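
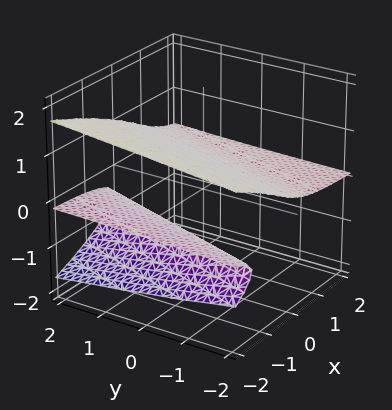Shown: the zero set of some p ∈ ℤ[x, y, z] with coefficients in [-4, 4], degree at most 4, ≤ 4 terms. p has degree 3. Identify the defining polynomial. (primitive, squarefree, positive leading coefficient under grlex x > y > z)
There are 2 components. Treating them together as one polynomial.
deg p = 3. A generic line meets the surface in up to 3 points.
Observable constraints: it misses every integer gridline on the x-axis; it misses every integer gridline on the y-axis.
Fitting integer coefficients to these (and the overall shape) gives p.

3*z^3 + 3*x*z - y*z - 1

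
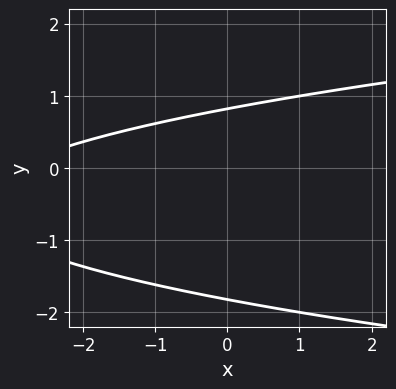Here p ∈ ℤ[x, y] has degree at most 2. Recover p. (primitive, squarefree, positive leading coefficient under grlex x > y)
First, degree: the shape is more complex than any degree-1 curve, so deg p = 2.
Next, checking where it meets the axes: no x-intercept at any integer in the box.
Finally, matching integer coefficients to the picture gives p.

2*y^2 - x + 2*y - 3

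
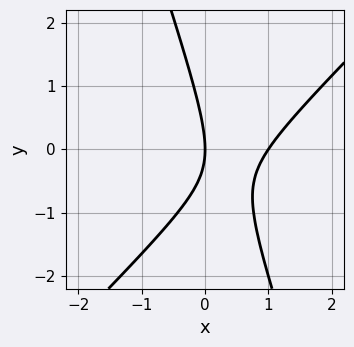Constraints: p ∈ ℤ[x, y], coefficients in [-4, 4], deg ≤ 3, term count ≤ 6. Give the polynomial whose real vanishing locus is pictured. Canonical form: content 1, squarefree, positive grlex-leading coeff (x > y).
(a) deg p = 2. The shape is more complex than any degree-1 curve.
(b) Checking where it meets the axes: the x-axis gridline crossings are at x ∈ {0, 1}; it crosses the y-axis at the gridline y = 0.
(c) Together with the visible shape, these determine p as stated.

3*x^2 - 2*x*y - y^2 - 3*x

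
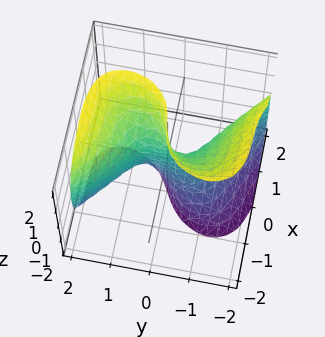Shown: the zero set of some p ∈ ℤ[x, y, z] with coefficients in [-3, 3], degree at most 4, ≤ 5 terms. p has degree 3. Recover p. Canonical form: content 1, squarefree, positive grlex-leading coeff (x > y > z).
3*x^3 + 2*y^3 - 2*y*z^2 - x*z + 3*x

First, the degree is 3 — the shape is more complex than any degree-2 surface.
Next, from the axis intercepts and sections: one x-axis crossing is at x = 0; it crosses the y-axis at the gridline y = 0.
Finally, matching integer coefficients to the picture gives p. Check: (0, 0, -2) on the z-axis lies on the surface, and p(0, 0, -2) = 0. ✓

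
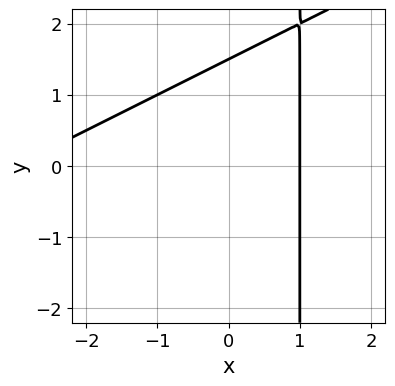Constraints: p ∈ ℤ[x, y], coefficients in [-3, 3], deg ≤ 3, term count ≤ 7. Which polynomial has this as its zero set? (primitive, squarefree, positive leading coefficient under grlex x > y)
x^2 - 2*x*y + 2*x + 2*y - 3

(a) The degree is 2 — the shape is more complex than any degree-1 curve.
(b) From the axis intercepts and sections: it meets the x-axis at x = 1 (among the integer gridlines).
(c) Fitting integer coefficients to these (and the overall shape) gives p.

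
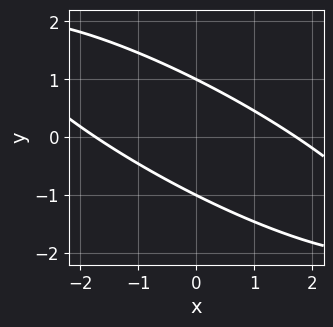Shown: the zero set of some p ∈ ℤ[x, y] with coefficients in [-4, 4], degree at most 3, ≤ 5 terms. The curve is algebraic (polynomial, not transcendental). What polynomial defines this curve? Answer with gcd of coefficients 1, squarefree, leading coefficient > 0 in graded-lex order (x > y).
(a) deg p = 2.
(b) Against the integer gridlines: among the integer gridlines, it crosses the y-axis at y ∈ {-1, 1}.
(c) Putting this together gives p.

x^2 + 3*x*y + 3*y^2 - 3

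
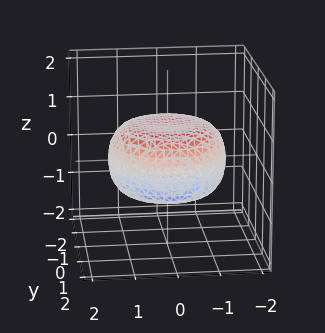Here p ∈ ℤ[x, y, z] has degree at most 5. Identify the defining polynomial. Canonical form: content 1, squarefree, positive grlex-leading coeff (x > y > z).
x^4 + 2*x^2*y^2 + y^4 - x^2 - y^2 + 3*z^2 - 2

First, the degree is 4 — a generic line meets the surface in up to 4 points.
Then, symmetry: the surface is invariant under rotation about z: p = q(x² + y², z).
Then, reading off the gridlines: a circular section at z = 0 has radius between 1 and 2.
Finally, fitting integer coefficients to these (and the overall shape) gives p.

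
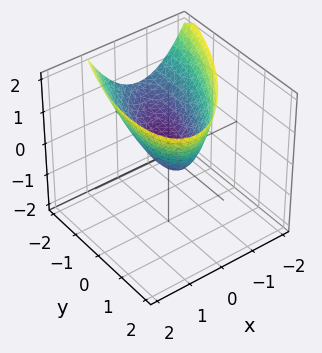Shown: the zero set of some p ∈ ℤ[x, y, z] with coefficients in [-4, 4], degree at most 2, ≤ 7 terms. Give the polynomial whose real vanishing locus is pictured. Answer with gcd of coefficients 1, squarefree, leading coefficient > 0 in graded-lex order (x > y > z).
3*x^2 - 2*x*y + y^2 + y*z - 3*z

deg p = 2. No degree-1 surface has this shape.
From the axis intercepts and sections: it meets the z-axis at z = 0 (among the integer gridlines); it meets the x-axis at x = 0 (among the integer gridlines); it crosses the y-axis at the gridline y = 0.
Together with the visible shape, these determine p as stated.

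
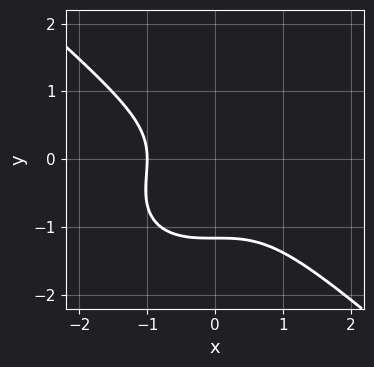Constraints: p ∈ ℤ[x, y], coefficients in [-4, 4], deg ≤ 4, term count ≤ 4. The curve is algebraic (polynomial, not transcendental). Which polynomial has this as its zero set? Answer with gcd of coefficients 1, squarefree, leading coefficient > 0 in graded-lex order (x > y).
1. The degree is 3 — the shape is more complex than any degree-2 curve.
2. Observable constraints: it meets the x-axis at x = -1 (among the integer gridlines).
3. Matching integer coefficients to the picture gives p.

2*x^3 + 3*y^3 + 2*y^2 + 2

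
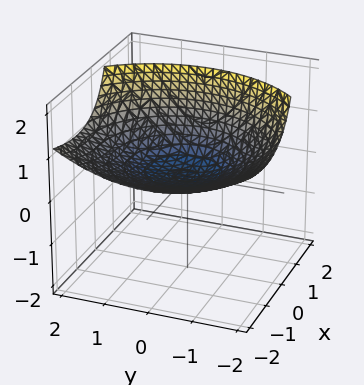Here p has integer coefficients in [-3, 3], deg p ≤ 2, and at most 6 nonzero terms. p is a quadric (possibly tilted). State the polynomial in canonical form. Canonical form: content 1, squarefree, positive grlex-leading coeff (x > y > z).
x^2 + 2*x*z + y^2 - 3*z

(a) deg p = 2. A generic line meets the surface in up to 2 points.
(b) From the axis intercepts and sections: it meets the y-axis at y = 0 (among the integer gridlines); one x-axis crossing is at x = 0; one z-axis crossing is at z = 0.
(c) Assembling these constraints gives the stated polynomial.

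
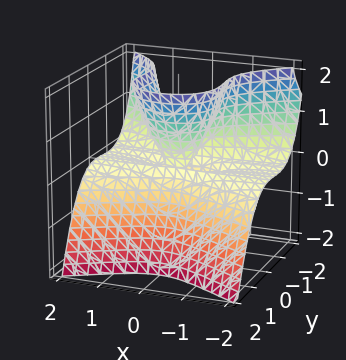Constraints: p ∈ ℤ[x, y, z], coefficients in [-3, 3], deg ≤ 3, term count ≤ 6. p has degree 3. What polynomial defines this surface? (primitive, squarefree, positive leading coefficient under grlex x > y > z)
2*x^2*z + 2*y^3 + 2*y^2 - z^2

The degree is 3 — a generic line meets the surface in up to 3 points.
Reading off the gridlines: it meets the z-axis at z = 0 (among the integer gridlines); the visible x-axis segment lies entirely on the surface; among the integer gridlines, it crosses the y-axis at y ∈ {-1, 0}.
Fitting integer coefficients to these (and the overall shape) gives p.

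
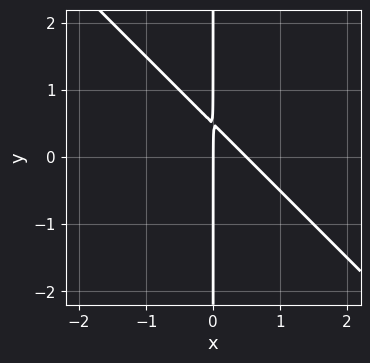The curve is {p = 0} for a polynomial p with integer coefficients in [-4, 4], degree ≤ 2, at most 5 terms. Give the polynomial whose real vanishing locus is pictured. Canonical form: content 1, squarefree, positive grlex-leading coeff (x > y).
The degree is 2 — no degree-1 curve has this shape.
From the visible intercepts: it meets the x-axis at x = 0 (among the integer gridlines); every point of the y-axis in the box is on the curve.
Assembling these constraints gives the stated polynomial.

2*x^2 + 2*x*y - x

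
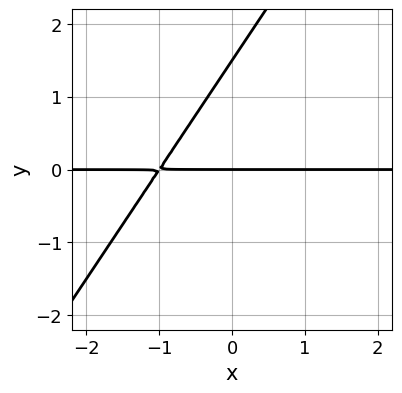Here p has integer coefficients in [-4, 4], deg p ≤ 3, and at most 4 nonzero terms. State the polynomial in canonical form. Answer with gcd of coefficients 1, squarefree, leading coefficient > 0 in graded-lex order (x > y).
First, degree: the shape is more complex than any degree-1 curve, so deg p = 2.
Then, from the visible intercepts: every point of the x-axis in the box is on the curve; one y-axis crossing is at y = 0.
Finally, solving for integer coefficients yields p as stated.

3*x*y - 2*y^2 + 3*y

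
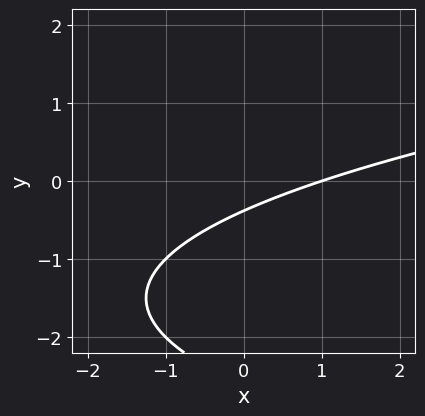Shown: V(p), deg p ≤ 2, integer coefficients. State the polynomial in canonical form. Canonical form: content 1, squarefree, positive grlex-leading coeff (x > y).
1. The degree is 2 — the shape is more complex than any degree-1 curve.
2. From the visible intercepts: it crosses the x-axis at the gridline x = 1.
3. Solving for integer coefficients yields p as stated.

y^2 - x + 3*y + 1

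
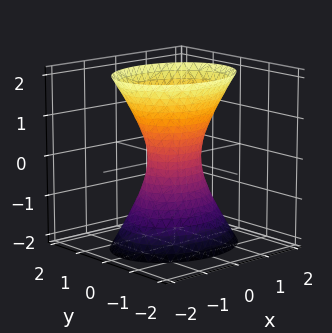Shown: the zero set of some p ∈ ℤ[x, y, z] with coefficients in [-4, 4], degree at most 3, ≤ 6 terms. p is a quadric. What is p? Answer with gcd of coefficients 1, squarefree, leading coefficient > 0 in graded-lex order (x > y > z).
2*x^2 + 3*y^2 - z^2 - 1

First, deg p = 2. One connected sheet with a waist; a quadric.
Next, symmetries: it's symmetric under y → −y, forcing even powers of y; mirror symmetry z ↦ −z ⇒ only even powers of z; it's symmetric under x → −x, forcing even powers of x.
Next, from the visible intercepts: the surface avoids every integer z-axis point in the box.
Finally, assembling these constraints gives the stated polynomial.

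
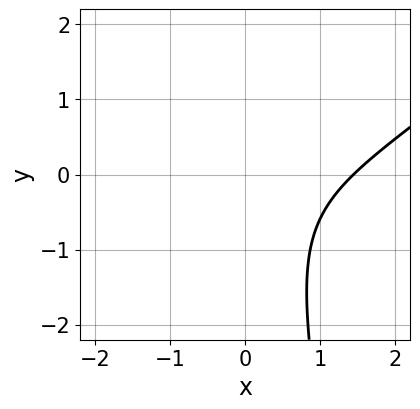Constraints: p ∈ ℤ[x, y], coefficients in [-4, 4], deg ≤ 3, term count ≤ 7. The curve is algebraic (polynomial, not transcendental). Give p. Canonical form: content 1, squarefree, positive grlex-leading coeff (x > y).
Degree: the shape is more complex than any degree-2 curve, so deg p = 3.
From the visible intercepts: no y-intercept at any integer in the box.
Together with the visible shape, these determine p as stated.

x^3 - x^2*y - 3*x*y - y^2 - 3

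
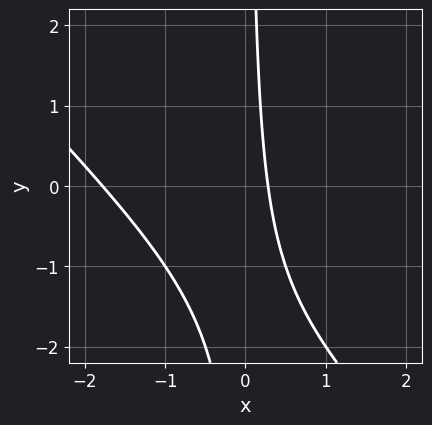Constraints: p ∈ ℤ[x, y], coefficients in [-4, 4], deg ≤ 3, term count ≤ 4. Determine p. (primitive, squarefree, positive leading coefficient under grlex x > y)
2*x^2 + 2*x*y + 3*x - 1

The degree is 2 — a generic line meets the curve in up to 2 points.
Checking where it meets the axes: no y-intercept at any integer in the box.
These observations pin down the coefficients.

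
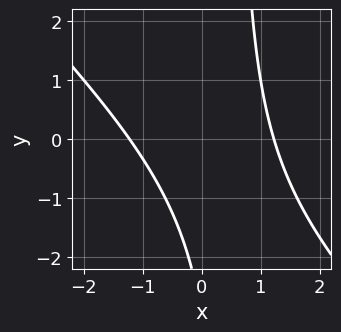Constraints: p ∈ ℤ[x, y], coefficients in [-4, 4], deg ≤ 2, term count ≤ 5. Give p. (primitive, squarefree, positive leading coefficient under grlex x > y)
1. deg p = 2.
2. From the visible intercepts: it misses every integer gridline on the y-axis.
3. These observations pin down the coefficients.

2*x^2 + 2*x*y - y - 3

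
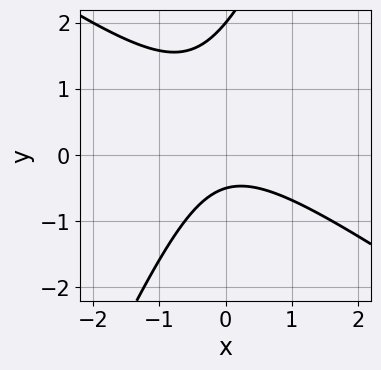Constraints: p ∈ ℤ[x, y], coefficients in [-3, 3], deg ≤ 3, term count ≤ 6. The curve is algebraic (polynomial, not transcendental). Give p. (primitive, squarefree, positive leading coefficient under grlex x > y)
deg p = 2. A generic line meets the curve in up to 2 points.
From the axis intercepts and sections: it meets the y-axis at y = 2 (among the integer gridlines); it misses every integer gridline on the x-axis.
Solving for integer coefficients yields p as stated.

3*x^2 + 3*x*y - 2*y^2 + 3*y + 2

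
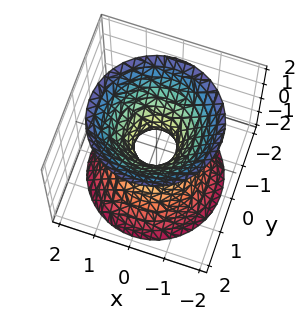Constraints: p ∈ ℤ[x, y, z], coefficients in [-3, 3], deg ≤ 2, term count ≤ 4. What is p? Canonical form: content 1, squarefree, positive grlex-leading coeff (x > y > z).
3*x^2 + 3*y^2 - 2*z^2 - 1

(a) The degree is 2 — an hourglass — one-sheet hyperboloid; a quadric.
(b) By symmetry, every cross-section ⟂ z is a circle, so x, y appear only via x² + y²; the z ↦ −z reflection is a symmetry, so z appears only in even powers.
(c) Against the integer gridlines: it misses every integer gridline on the z-axis; a circular section at z = 1 has radius exactly 1.
(d) Matching integer coefficients to the picture gives p.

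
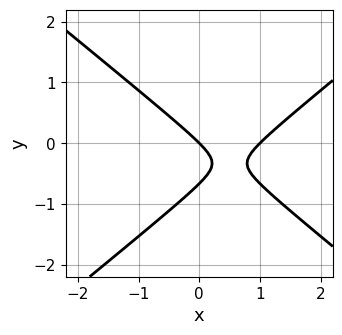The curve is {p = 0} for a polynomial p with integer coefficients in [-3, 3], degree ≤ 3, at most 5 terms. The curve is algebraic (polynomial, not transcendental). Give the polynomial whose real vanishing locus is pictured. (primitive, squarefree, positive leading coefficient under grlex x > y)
First, degree: a generic line meets the curve in up to 2 points, so deg p = 2.
Then, reading off the gridlines: the x-axis gridline crossings are at x ∈ {0, 1}; it meets the y-axis at y = 0 (among the integer gridlines).
Finally, fitting integer coefficients to these (and the overall shape) gives p.

2*x^2 - 3*y^2 - 2*x - 2*y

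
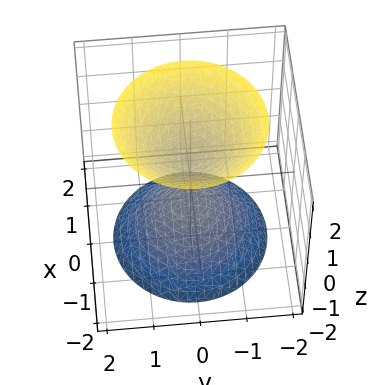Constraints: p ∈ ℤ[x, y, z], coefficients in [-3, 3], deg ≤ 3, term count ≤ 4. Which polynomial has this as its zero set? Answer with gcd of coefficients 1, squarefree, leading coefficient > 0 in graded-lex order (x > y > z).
1. There are 2 components. They look like related sheets of one shape, so recover p as a whole.
2. The degree is 2 — two sheets facing apart; a quadric.
3. Symmetries: every cross-section ⟂ z is a circle, so x, y appear only via x² + y²; it's symmetric under z → −z, forcing even powers of z.
4. Checking where it meets the axes: a circular section at z = 2 has radius between 1 and 2; no y-intercept at any integer in the box; no x-intercept at any integer in the box.
5. These observations pin down the coefficients.

3*x^2 + 3*y^2 - 2*z^2 + 1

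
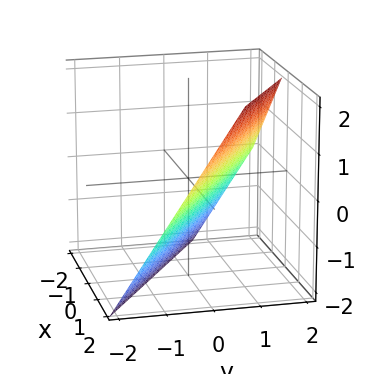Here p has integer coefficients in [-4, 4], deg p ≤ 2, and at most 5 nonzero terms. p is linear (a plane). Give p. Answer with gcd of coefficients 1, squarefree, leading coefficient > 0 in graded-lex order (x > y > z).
2*x + 3*y - 2*z - 2

The degree is 1 — every cross-section is a straight line — this is a plane.
Against the integer gridlines: it meets the x-axis at x = 1 (among the integer gridlines); it crosses the z-axis at the gridline z = -1.
Matching integer coefficients to the picture gives p.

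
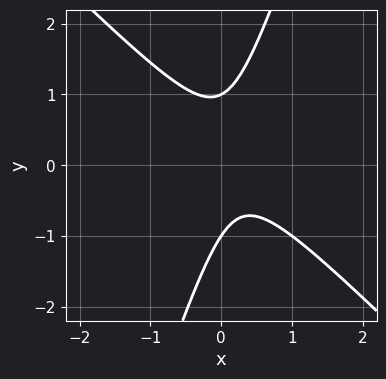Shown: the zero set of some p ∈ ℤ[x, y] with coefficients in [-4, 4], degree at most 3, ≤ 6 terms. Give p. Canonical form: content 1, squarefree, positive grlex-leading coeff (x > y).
Degree: no degree-1 curve has this shape, so deg p = 2.
Reading off the gridlines: no x-intercept at any integer in the box; the y-axis gridline crossings are at y ∈ {-1, 1}.
Together with the visible shape, these determine p as stated.

3*x^2 + 2*x*y - y^2 - x + 1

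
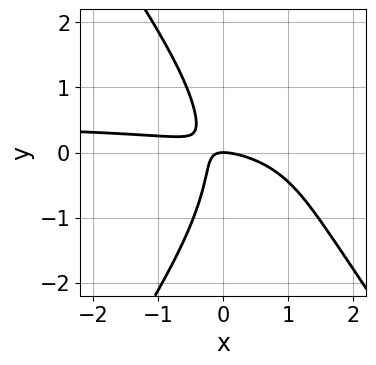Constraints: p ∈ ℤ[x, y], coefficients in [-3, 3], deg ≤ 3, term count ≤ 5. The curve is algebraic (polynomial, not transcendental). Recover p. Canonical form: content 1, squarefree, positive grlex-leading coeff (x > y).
2*x^2*y - y^3 - x^2 - 3*x*y - y

Degree: the shape is more complex than any degree-2 curve, so deg p = 3.
Reading off the gridlines: one x-axis crossing is at x = 0; it crosses the y-axis at the gridline y = 0.
Assembling these constraints gives the stated polynomial.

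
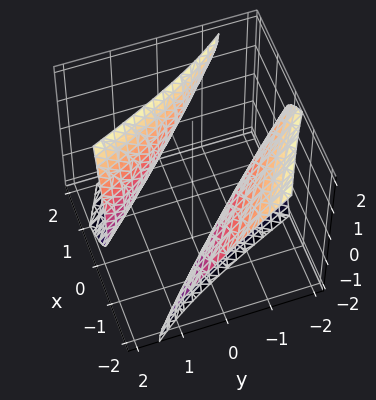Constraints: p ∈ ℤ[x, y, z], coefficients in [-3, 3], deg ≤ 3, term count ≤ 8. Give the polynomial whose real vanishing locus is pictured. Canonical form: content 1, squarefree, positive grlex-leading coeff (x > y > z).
x^2 + 3*x*y + 2*x*z + y^2 - z^2 - 2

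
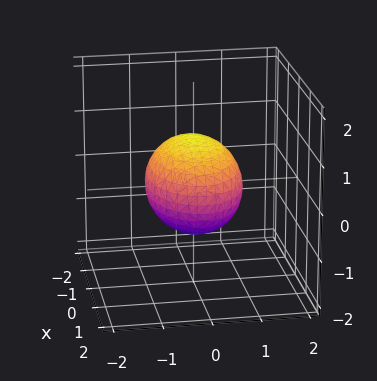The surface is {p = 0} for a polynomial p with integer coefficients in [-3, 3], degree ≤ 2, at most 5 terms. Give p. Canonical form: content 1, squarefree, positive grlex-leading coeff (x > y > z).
x^2 + 2*y^2 + 2*z^2 - 2

(a) Degree: bounded and convex; a quadric, so deg p = 2.
(b) Symmetries: the y ↦ −y reflection is a symmetry, so y appears only in even powers; the x ↦ −x reflection is a symmetry, so x appears only in even powers; it's symmetric under z → −z, forcing even powers of z.
(c) Reading off the gridlines: the y-axis gridline crossings are at y ∈ {-1, 1}; the z-axis gridline crossings are at z ∈ {-1, 1}.
(d) Assembling these constraints gives the stated polynomial.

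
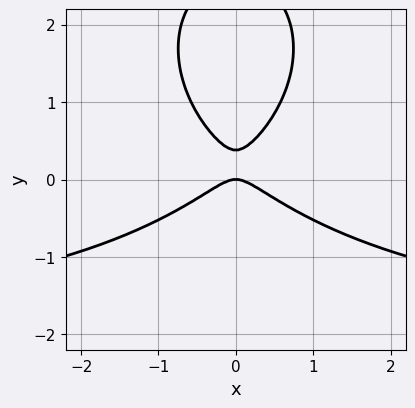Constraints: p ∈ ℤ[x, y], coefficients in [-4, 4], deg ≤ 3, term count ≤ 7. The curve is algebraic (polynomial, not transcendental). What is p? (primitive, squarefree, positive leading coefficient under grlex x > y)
x^2*y + y^3 + 2*x^2 - 3*y^2 + y

deg p = 3.
Symmetries: the x ↦ −x reflection is a symmetry, so x appears only in even powers.
From the visible intercepts: one x-axis crossing is at x = 0; one y-axis crossing is at y = 0.
Assembling these constraints gives the stated polynomial.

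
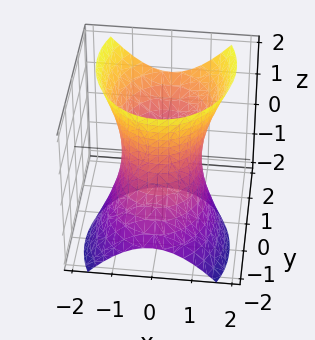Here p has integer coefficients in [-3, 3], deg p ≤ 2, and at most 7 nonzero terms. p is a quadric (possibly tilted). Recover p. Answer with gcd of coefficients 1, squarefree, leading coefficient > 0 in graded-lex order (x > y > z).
3*x^2 + 2*y^2 - 2*y*z - z^2 - 3

(a) Degree: no degree-1 surface has this shape, so deg p = 2.
(b) Observable constraints: among the integer gridlines, it crosses the x-axis at x ∈ {-1, 1}; no z-intercept at any integer in the box.
(c) The integer polynomial consistent with all of this is the stated p.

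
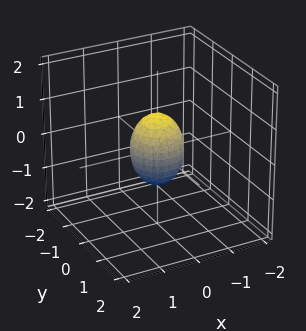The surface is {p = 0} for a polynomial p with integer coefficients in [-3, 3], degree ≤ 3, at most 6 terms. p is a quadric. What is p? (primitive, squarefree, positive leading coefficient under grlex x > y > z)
2*x^2 + 2*y^2 + z^2 - 1

First, deg p = 2. Bounded and convex; a quadric.
Next, symmetries: mirror symmetry z ↦ −z ⇒ only even powers of z; the surface is invariant under rotation about z: p = q(x² + y², z).
Then, checking where it meets the axes: a circular section at z = 0 has radius between 0 and 1; among the integer gridlines, it crosses the z-axis at z ∈ {-1, 1}.
Finally, matching integer coefficients to the picture gives p.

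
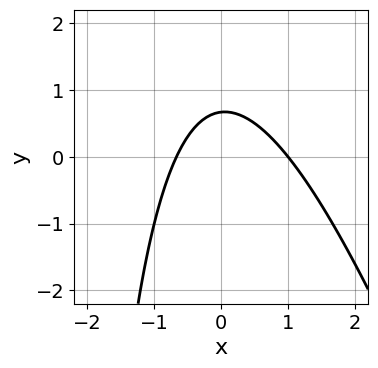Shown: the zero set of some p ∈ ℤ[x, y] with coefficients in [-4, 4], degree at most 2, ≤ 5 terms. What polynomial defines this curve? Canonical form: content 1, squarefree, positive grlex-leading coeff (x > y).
3*x^2 + x*y - x + 3*y - 2

First, degree: no degree-1 curve has this shape, so deg p = 2.
Then, checking where it meets the axes: it meets the x-axis at x = 1 (among the integer gridlines).
Finally, these observations pin down the coefficients.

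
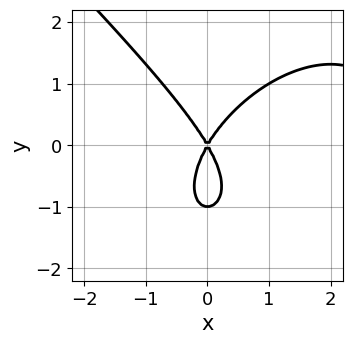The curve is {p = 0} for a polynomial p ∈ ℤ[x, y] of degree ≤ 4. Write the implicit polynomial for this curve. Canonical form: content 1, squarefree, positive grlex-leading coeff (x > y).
x^3 + y^3 - 3*x^2 + y^2

deg p = 3. The shape is more complex than any degree-2 curve.
From the visible intercepts: among the integer gridlines, it crosses the y-axis at y ∈ {-1, 0}; it crosses the x-axis at the gridline x = 0.
Putting this together gives p.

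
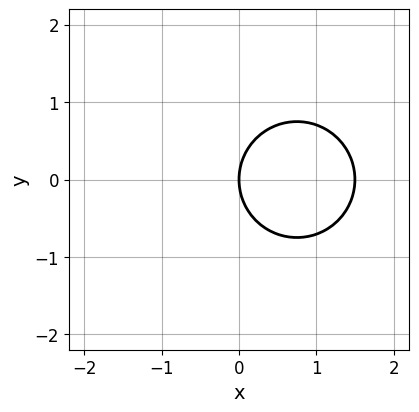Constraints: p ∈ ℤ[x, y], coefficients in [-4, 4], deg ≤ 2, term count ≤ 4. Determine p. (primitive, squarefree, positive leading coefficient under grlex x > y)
2*x^2 + 2*y^2 - 3*x

First, degree: the shape is more complex than any degree-1 curve, so deg p = 2.
Next, symmetries: mirror symmetry y ↦ −y ⇒ only even powers of y.
Then, checking where it meets the axes: it crosses the x-axis at the gridline x = 0; it crosses the y-axis at the gridline y = 0.
Finally, solving for integer coefficients yields p as stated.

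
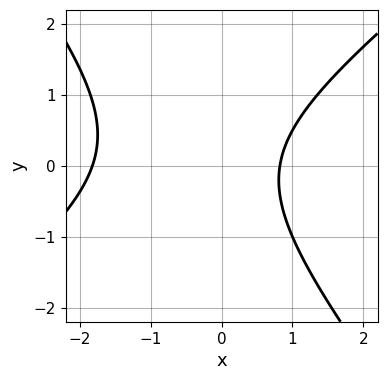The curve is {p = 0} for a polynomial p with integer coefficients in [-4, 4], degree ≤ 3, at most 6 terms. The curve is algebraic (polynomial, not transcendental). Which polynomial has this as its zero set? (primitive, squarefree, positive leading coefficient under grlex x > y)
Degree: the shape is more complex than any degree-1 curve, so deg p = 2.
From the visible intercepts: the curve avoids every integer y-axis point in the box.
Together with the visible shape, these determine p as stated.

2*x^2 - x*y - 2*y^2 + 2*x - 3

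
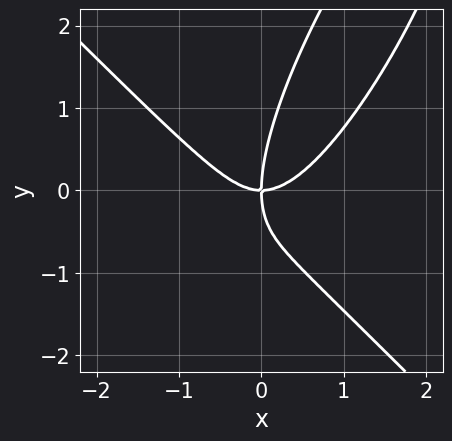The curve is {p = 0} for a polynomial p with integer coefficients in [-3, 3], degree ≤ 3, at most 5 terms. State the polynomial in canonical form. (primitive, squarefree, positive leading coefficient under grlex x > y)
3*x^3 - 2*x*y^2 + y^3 - 3*x*y

Degree: a generic line meets the curve in up to 3 points, so deg p = 3.
Observable constraints: it crosses the y-axis at the gridline y = 0; it crosses the x-axis at the gridline x = 0.
Assembling these constraints gives the stated polynomial.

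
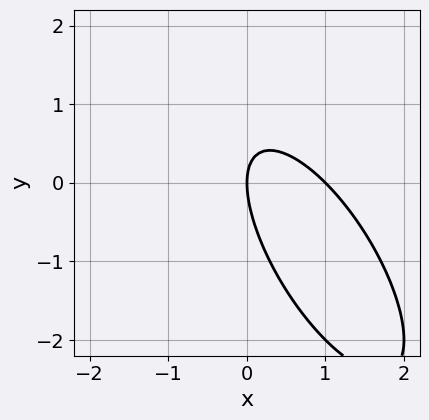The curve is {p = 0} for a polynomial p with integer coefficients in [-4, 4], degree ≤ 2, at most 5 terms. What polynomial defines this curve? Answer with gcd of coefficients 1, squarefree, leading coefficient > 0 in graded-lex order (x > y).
First, the degree is 2 — a generic line meets the curve in up to 2 points.
Next, from the visible intercepts: it meets the y-axis at y = 0 (among the integer gridlines); among the integer gridlines, it crosses the x-axis at x ∈ {0, 1}.
Finally, assembling these constraints gives the stated polynomial.

2*x^2 + 2*x*y + y^2 - 2*x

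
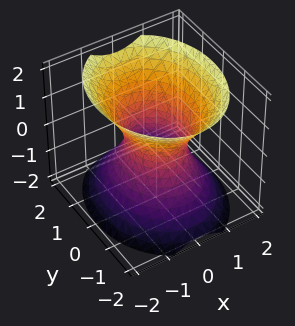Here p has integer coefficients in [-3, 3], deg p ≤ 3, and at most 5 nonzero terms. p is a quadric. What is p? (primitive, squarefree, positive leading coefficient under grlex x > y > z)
3*x^2 + 2*y^2 - 2*z^2 - 2

(a) deg p = 2. One connected sheet with a waist; a quadric.
(b) Symmetries: the y ↦ −y reflection is a symmetry, so y appears only in even powers; it's symmetric under z → −z, forcing even powers of z; mirror symmetry x ↦ −x ⇒ only even powers of x.
(c) From the visible intercepts: among the integer gridlines, it crosses the y-axis at y ∈ {-1, 1}; the surface avoids every integer z-axis point in the box.
(d) Matching integer coefficients to the picture gives p.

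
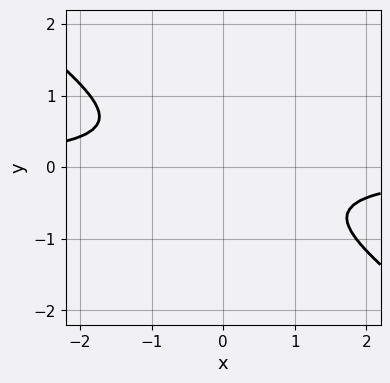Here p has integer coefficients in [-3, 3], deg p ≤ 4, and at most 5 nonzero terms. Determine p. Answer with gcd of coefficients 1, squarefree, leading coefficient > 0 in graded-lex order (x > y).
3*x^3*y + 3*x^2*y^2 + 2*y^4 + 2*x^2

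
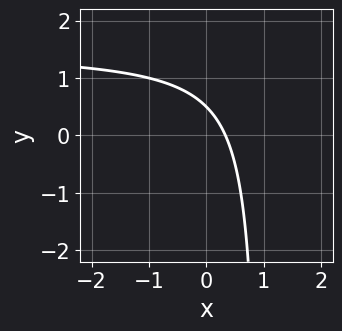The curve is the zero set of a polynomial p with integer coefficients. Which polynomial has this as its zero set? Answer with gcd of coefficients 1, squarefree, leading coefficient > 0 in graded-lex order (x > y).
The degree is 2 — no degree-1 curve has this shape.
The integer polynomial consistent with all of this is the stated p.

2*x*y - 3*x - 2*y + 1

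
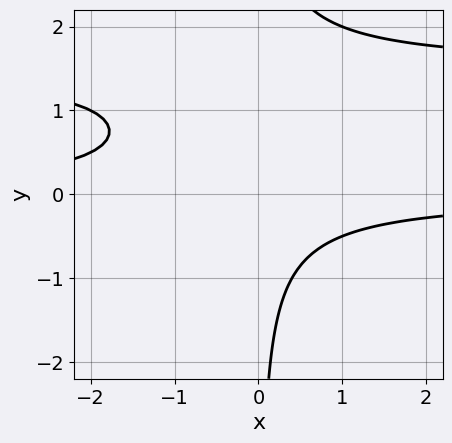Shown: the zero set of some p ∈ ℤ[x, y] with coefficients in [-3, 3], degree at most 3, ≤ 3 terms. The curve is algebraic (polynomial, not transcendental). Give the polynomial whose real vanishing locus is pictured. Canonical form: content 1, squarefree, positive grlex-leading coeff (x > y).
2*x*y^2 - 3*x*y - 2

The degree is 3 — no degree-2 curve has this shape.
From the visible intercepts: the curve avoids every integer y-axis point in the box; it misses every integer gridline on the x-axis.
Fitting integer coefficients to these (and the overall shape) gives p.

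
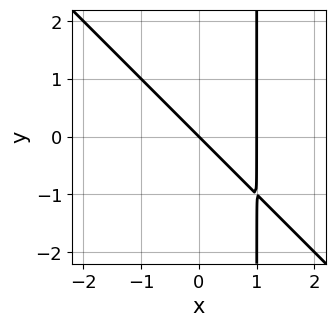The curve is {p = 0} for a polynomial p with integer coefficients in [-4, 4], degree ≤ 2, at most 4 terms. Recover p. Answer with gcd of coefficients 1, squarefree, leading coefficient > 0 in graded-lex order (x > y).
x^2 + x*y - x - y

Degree: a generic line meets the curve in up to 2 points, so deg p = 2.
Reading off the gridlines: one y-axis crossing is at y = 0; among the integer gridlines, it crosses the x-axis at x ∈ {0, 1}.
Matching integer coefficients to the picture gives p.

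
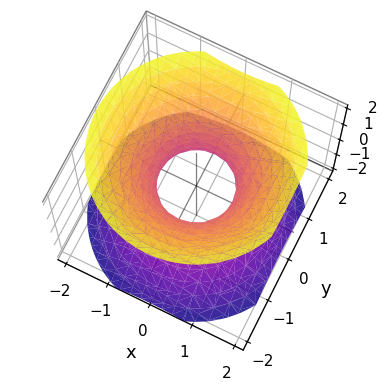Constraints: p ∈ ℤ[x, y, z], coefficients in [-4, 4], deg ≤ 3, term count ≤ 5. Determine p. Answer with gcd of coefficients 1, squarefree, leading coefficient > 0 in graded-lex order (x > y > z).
The degree is 2 — one connected sheet with a waist; a quadric.
Symmetries: mirror symmetry z ↦ −z ⇒ only even powers of z; the surface is invariant under rotation about z: p = q(x² + y², z).
Checking where it meets the axes: a circular section at z = 0 has radius between 0 and 1; the surface avoids every integer z-axis point in the box.
Fitting integer coefficients to these (and the overall shape) gives p.

3*x^2 + 3*y^2 - 3*z^2 - 2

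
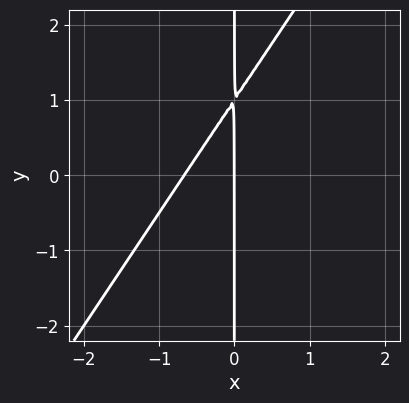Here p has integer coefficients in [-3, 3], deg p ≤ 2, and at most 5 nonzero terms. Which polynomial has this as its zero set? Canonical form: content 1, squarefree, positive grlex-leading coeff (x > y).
1. deg p = 2. No degree-1 curve has this shape.
2. Against the integer gridlines: it meets the x-axis at x = 0 (among the integer gridlines); the visible y-axis segment lies entirely on the curve.
3. Matching integer coefficients to the picture gives p.

3*x^2 - 2*x*y + 2*x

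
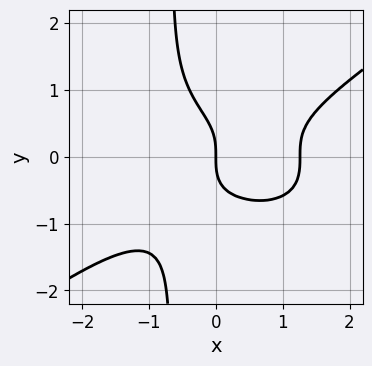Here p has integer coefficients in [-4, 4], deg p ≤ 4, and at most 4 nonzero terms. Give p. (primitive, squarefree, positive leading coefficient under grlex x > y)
1. Degree: the shape is more complex than any degree-3 curve, so deg p = 4.
2. Against the integer gridlines: it meets the y-axis at y = 0 (among the integer gridlines); it crosses the x-axis at the gridline x = 0.
3. These observations pin down the coefficients.

x^4 - 3*x*y^3 - 2*y^3 - 2*x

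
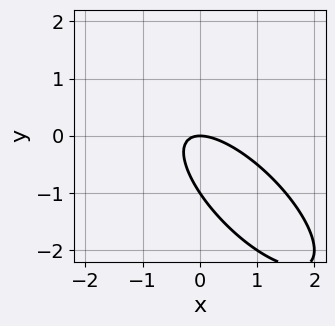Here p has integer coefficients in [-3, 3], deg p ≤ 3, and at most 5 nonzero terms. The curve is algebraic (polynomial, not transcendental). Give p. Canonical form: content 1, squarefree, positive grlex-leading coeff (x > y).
(a) The degree is 2 — the shape is more complex than any degree-1 curve.
(b) From the axis intercepts and sections: it crosses the x-axis at the gridline x = 0; among the integer gridlines, it crosses the y-axis at y ∈ {-1, 0}.
(c) Solving for integer coefficients yields p as stated.

2*x^2 + 3*x*y + 2*y^2 + 2*y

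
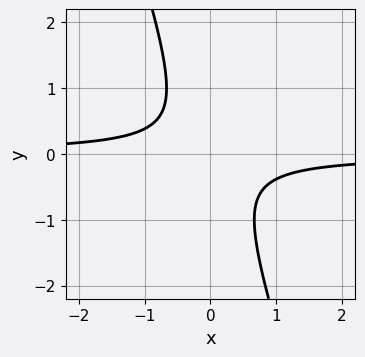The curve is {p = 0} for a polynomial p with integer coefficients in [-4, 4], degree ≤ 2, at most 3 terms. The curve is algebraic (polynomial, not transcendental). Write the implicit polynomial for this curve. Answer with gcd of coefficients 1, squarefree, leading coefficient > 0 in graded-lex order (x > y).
3*x*y + y^2 + 1

First, the degree is 2 — a generic line meets the curve in up to 2 points.
Then, reading off the gridlines: the curve avoids every integer y-axis point in the box; it misses every integer gridline on the x-axis.
Finally, the integer polynomial consistent with all of this is the stated p.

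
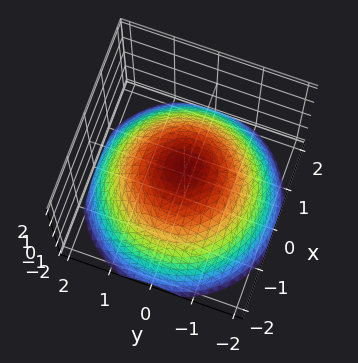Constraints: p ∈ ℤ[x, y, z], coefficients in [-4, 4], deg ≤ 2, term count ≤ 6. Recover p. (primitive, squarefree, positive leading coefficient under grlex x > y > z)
First, degree: the shape is more complex than any degree-1 surface, so deg p = 2.
Then, symmetries: rotational symmetry about the z-axis ⇒ p depends on x, y only through x² + y².
Next, reading off the gridlines: among the integer gridlines, it crosses the x-axis at x ∈ {-1, 1}; a circular section at z = -1 has radius between 1 and 2.
Finally, these observations pin down the coefficients.

x^2 + y^2 + 2*z - 1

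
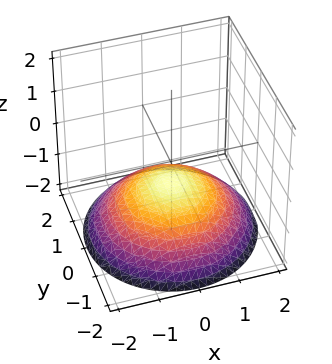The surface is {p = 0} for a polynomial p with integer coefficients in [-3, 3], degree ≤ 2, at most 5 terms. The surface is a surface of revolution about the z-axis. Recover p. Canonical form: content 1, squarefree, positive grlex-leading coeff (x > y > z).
The degree is 2 — a generic line meets the surface in up to 2 points.
By symmetry, the surface is invariant under rotation about z: p = q(x² + y², z).
From the axis intercepts and sections: it misses every integer gridline on the x-axis; the surface avoids every integer y-axis point in the box; a circular section at z = -1 has radius exactly 1.
Together with the visible shape, these determine p as stated.

x^2 + y^2 + 3*z + 2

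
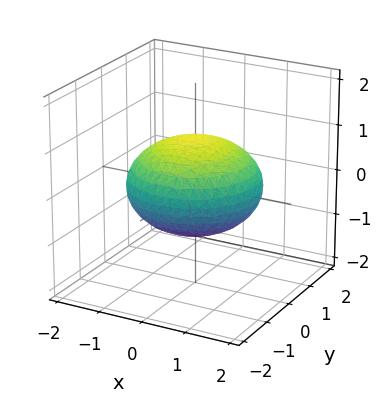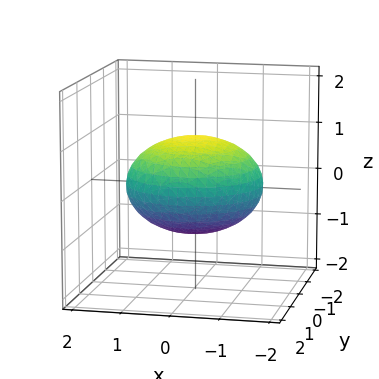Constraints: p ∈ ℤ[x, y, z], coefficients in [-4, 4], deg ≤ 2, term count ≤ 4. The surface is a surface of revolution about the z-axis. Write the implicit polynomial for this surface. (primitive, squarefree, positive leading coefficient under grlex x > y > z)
x^2 + y^2 + 2*z^2 - 2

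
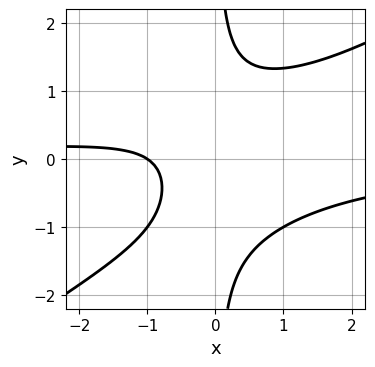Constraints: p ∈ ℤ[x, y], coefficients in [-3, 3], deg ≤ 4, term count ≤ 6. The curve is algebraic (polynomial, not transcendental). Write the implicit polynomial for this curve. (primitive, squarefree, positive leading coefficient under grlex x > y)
2*x^2*y - 3*x*y^2 - x*y + 2*x + 2

First, deg p = 3. The shape is more complex than any degree-2 curve.
Then, against the integer gridlines: the curve avoids every integer y-axis point in the box; it meets the x-axis at x = -1 (among the integer gridlines).
Finally, fitting integer coefficients to these (and the overall shape) gives p.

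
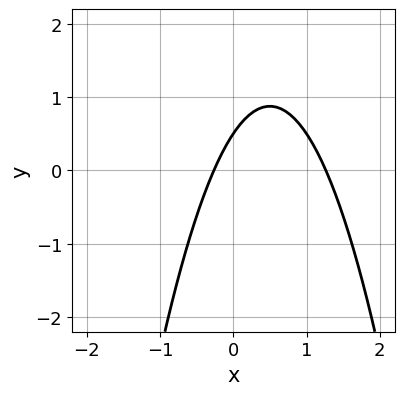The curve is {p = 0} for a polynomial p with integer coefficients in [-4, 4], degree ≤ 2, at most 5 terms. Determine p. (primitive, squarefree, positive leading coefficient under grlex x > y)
(a) The degree is 2 — a generic line meets the curve in up to 2 points.
(b) Solving for integer coefficients yields p as stated.

3*x^2 - 3*x + 2*y - 1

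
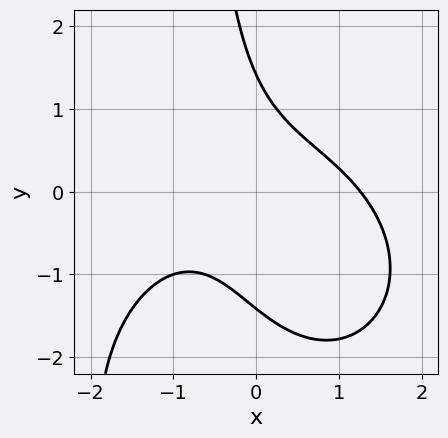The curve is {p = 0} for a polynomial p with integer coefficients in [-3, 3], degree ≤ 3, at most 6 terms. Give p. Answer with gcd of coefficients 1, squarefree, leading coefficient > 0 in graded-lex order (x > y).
deg p = 3. The shape is more complex than any degree-2 curve.
Putting this together gives p.

x^3 + x*y^2 + 3*x*y + y^2 - 2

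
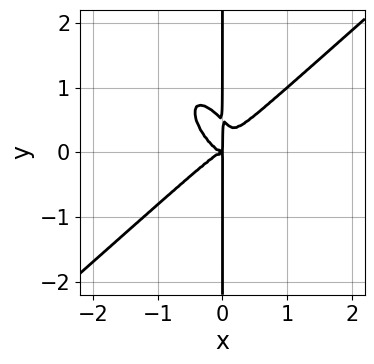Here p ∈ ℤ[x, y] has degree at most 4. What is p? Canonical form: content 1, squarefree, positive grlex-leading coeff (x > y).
3*x^4 - 2*x^2*y^2 - 2*x*y^3 + x*y^2

1. deg p = 4.
2. Observable constraints: every point of the y-axis in the box is on the curve.
3. Fitting integer coefficients to these (and the overall shape) gives p.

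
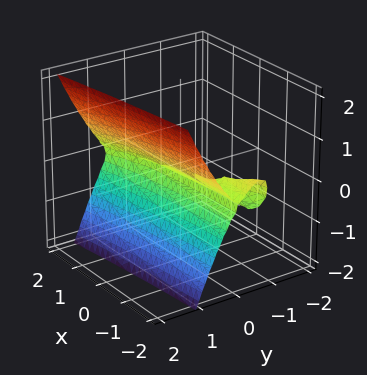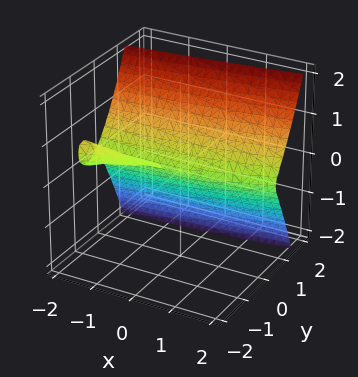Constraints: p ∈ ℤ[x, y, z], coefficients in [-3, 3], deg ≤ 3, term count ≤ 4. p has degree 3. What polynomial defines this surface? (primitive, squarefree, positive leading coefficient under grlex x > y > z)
x*y^2 - 3*y^3 + y*z + 2*z^2

1. There are 2 components. Treating them together as one polynomial.
2. deg p = 3. No degree-2 surface has this shape.
3. Observable constraints: every point of the x-axis in the box is on the surface; it meets the y-axis at y = 0 (among the integer gridlines); one z-axis crossing is at z = 0.
4. Solving for integer coefficients yields p as stated.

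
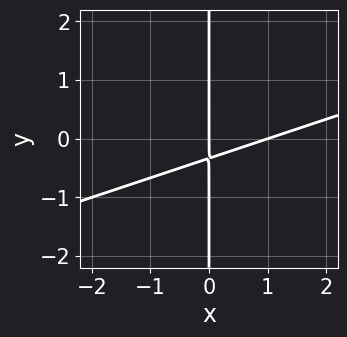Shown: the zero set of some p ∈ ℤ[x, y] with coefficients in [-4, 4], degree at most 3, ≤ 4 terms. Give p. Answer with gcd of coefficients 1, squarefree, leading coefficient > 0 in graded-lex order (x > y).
First, the degree is 2 — no degree-1 curve has this shape.
Next, from the axis intercepts and sections: every point of the y-axis in the box is on the curve; among the integer gridlines, it crosses the x-axis at x ∈ {0, 1}.
Finally, putting this together gives p.

x^2 - 3*x*y - x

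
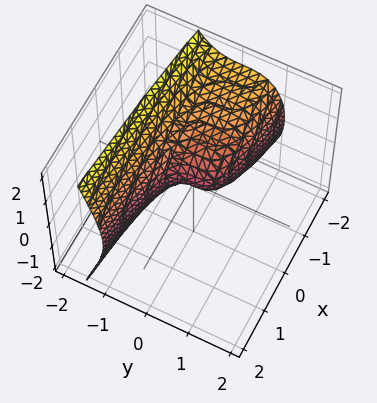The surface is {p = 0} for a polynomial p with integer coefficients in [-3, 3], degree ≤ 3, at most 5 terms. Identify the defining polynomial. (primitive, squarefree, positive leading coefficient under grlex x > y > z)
2*y^3 + z^2 + x

1. The degree is 3 — a generic line meets the surface in up to 3 points.
2. Reading off the gridlines: it crosses the y-axis at the gridline y = 0; it crosses the z-axis at the gridline z = 0.
3. Solving for integer coefficients yields p as stated.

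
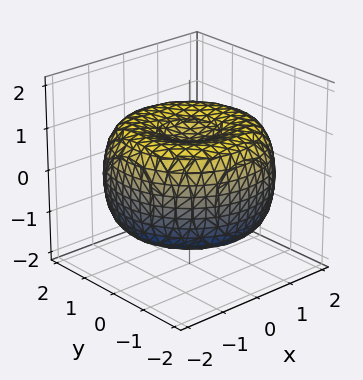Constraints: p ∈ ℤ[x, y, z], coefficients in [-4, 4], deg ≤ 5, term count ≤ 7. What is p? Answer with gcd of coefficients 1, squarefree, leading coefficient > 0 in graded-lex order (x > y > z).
1. The degree is 4 — the shape is more complex than any degree-3 surface.
2. Symmetries: the surface is invariant under rotation about z: p = q(x² + y², z).
3. Reading off the gridlines: a circular section at z = 0 has radius between 1 and 2.
4. Fitting integer coefficients to these (and the overall shape) gives p.

x^4 + 2*x^2*y^2 + y^4 - 3*x^2 - 3*y^2 + 3*z^2 - 2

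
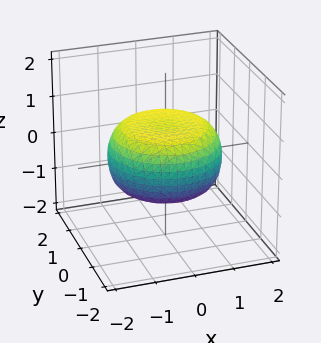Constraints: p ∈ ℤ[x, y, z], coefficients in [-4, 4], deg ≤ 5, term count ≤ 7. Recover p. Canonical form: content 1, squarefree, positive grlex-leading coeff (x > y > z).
x^4 + 2*x^2*y^2 + y^4 - x^2 - y^2 + 3*z^2 - 2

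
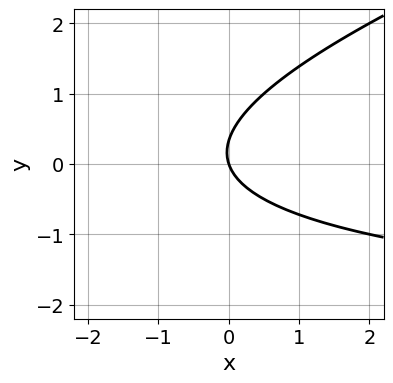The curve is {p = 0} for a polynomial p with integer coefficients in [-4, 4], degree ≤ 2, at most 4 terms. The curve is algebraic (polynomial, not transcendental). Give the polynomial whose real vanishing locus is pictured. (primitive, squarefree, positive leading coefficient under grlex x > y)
First, degree: the shape is more complex than any degree-1 curve, so deg p = 2.
Next, reading off the gridlines: it crosses the x-axis at the gridline x = 0; it meets the y-axis at y = 0 (among the integer gridlines).
Finally, these observations pin down the coefficients.

x*y - 3*y^2 + 3*x + y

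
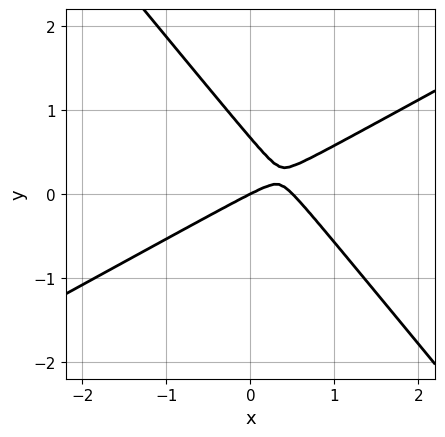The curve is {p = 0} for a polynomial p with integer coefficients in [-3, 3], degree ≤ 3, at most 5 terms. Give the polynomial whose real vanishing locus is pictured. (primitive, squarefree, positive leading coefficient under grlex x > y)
2*x^2 - 2*x*y - 3*y^2 - x + 2*y

The degree is 2 — the shape is more complex than any degree-1 curve.
Against the integer gridlines: it meets the x-axis at x = 0 (among the integer gridlines); it crosses the y-axis at the gridline y = 0.
Matching integer coefficients to the picture gives p.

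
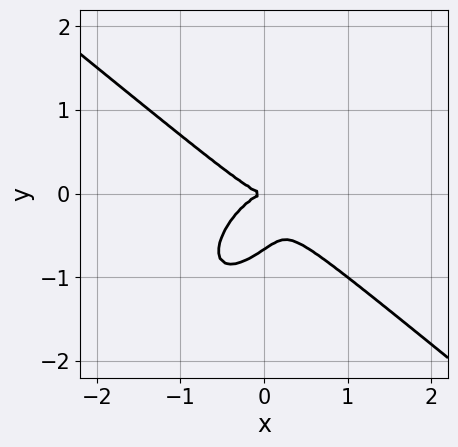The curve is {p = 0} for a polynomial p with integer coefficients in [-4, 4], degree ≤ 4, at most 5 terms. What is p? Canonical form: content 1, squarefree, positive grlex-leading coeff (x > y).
3*x^3 - 2*x*y^2 + 3*y^3 + 2*y^2

The degree is 3 — the shape is more complex than any degree-2 curve.
Observable constraints: it crosses the x-axis at the gridline x = 0; it crosses the y-axis at the gridline y = 0.
Assembling these constraints gives the stated polynomial.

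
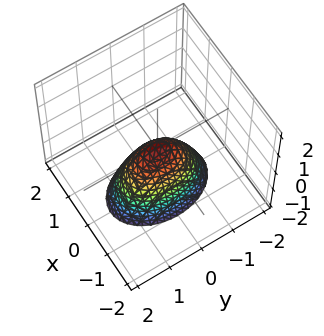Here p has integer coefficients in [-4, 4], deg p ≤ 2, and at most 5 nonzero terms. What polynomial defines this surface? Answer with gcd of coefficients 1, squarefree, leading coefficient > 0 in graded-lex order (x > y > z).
First, degree: a single bowl opening along one axis; a quadric, so deg p = 2.
Then, symmetries: mirror symmetry x ↦ −x ⇒ only even powers of x; mirror symmetry y ↦ −y ⇒ only even powers of y.
Then, from the axis intercepts and sections: it crosses the y-axis at the gridline y = 0; one z-axis crossing is at z = 0; it crosses the x-axis at the gridline x = 0.
Finally, fitting integer coefficients to these (and the overall shape) gives p.

2*x^2 + y^2 + z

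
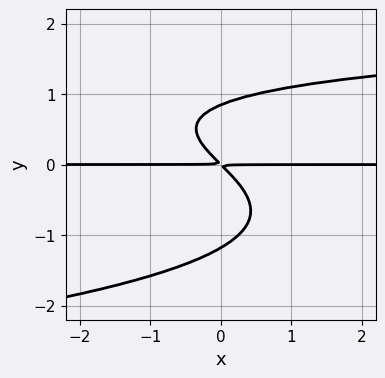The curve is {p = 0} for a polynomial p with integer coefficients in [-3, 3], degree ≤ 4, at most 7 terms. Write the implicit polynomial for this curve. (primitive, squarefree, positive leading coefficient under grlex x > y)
3*y^4 + x*y^2 + y^3 - 3*x*y - 3*y^2

First, the degree is 4 — the shape is more complex than any degree-3 curve.
Next, reading off the gridlines: the visible x-axis segment lies entirely on the curve.
Finally, fitting integer coefficients to these (and the overall shape) gives p.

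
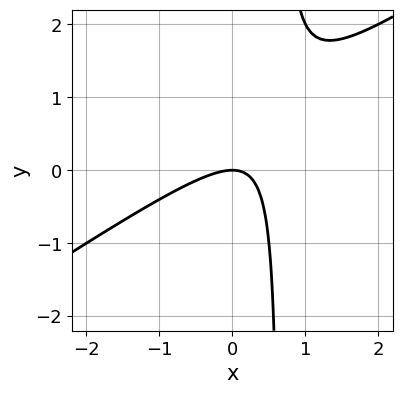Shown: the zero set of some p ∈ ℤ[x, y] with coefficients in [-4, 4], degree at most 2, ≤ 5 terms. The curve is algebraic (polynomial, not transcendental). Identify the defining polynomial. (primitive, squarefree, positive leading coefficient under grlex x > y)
2*x^2 - 3*x*y + 2*y

deg p = 2. No degree-1 curve has this shape.
Against the integer gridlines: it crosses the y-axis at the gridline y = 0; it meets the x-axis at x = 0 (among the integer gridlines).
These observations pin down the coefficients.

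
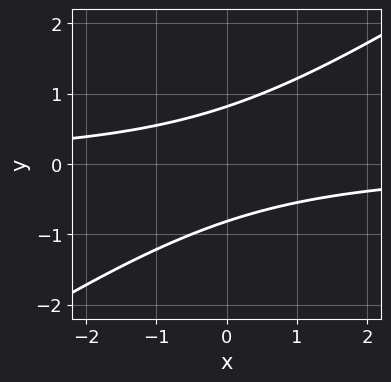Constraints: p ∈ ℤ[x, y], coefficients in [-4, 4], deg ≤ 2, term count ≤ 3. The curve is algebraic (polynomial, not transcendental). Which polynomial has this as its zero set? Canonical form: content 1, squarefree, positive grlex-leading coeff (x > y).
(a) The degree is 2 — no degree-1 curve has this shape.
(b) Reading off the gridlines: no x-intercept at any integer in the box.
(c) The integer polynomial consistent with all of this is the stated p.

2*x*y - 3*y^2 + 2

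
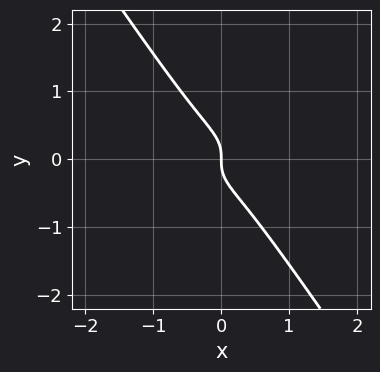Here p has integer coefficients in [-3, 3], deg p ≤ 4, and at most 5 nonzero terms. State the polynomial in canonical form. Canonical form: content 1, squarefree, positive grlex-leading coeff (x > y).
1. The degree is 3 — a generic line meets the curve in up to 3 points.
2. Reading off the gridlines: it crosses the x-axis at the gridline x = 0; it crosses the y-axis at the gridline y = 0.
3. Solving for integer coefficients yields p as stated.

3*x^3 + 3*x*y^2 + 3*y^3 + x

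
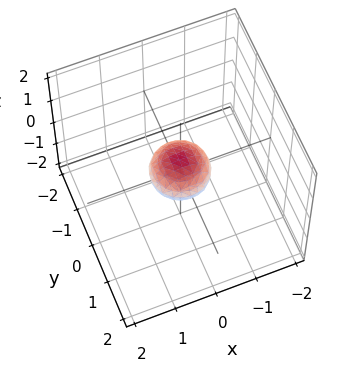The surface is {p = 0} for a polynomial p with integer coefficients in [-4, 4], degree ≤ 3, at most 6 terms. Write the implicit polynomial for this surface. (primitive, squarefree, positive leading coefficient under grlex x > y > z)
(a) deg p = 2.
(b) Symmetries: rotational symmetry about the z-axis ⇒ p depends on x, y only through x² + y²; it's symmetric under z → −z, forcing even powers of z.
(c) Against the integer gridlines: a circular section at z = 0 has radius between 0 and 1.
(d) Fitting integer coefficients to these (and the overall shape) gives p.

2*x^2 + 2*y^2 + 3*z^2 - 1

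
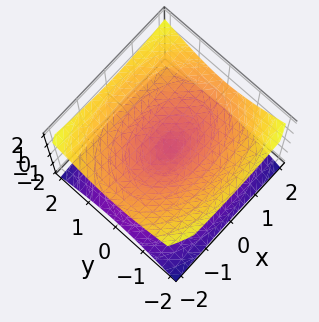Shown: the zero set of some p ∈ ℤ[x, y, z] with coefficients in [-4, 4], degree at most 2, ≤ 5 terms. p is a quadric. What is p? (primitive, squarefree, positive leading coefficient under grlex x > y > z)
deg p = 2.
Symmetries: mirror symmetry z ↦ −z ⇒ only even powers of z; mirror symmetry y ↦ −y ⇒ only even powers of y; the x ↦ −x reflection is a symmetry, so x appears only in even powers.
Against the integer gridlines: it crosses the x-axis at the gridline x = 0; it crosses the z-axis at the gridline z = 0; it meets the y-axis at y = 0 (among the integer gridlines).
Assembling these constraints gives the stated polynomial.

x^2 + 2*y^2 - 3*z^2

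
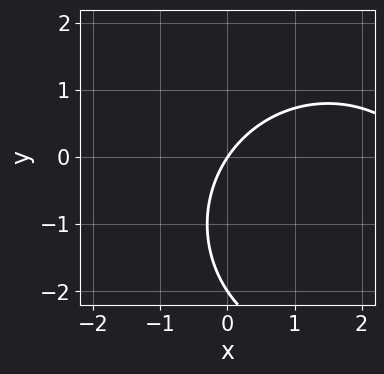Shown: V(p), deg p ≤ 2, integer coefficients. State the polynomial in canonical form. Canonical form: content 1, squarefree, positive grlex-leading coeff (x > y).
x^2 + y^2 - 3*x + 2*y

(a) The degree is 2 — no degree-1 curve has this shape.
(b) From the axis intercepts and sections: among the integer gridlines, it crosses the y-axis at y ∈ {-2, 0}; it meets the x-axis at x = 0 (among the integer gridlines).
(c) The integer polynomial consistent with all of this is the stated p.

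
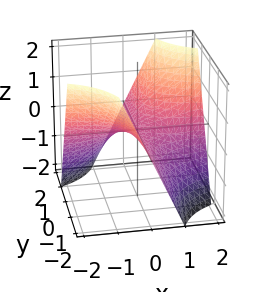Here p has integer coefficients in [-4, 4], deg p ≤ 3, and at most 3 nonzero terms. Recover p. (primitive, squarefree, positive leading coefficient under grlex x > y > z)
x*y - z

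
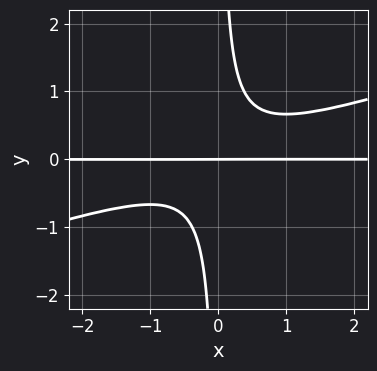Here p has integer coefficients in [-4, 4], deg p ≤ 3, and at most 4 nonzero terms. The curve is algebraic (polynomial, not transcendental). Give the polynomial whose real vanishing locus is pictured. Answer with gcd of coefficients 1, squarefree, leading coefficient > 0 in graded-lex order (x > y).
x^2*y - 3*x*y^2 + y

(a) Degree: a generic line meets the curve in up to 3 points, so deg p = 3.
(b) Observable constraints: the visible x-axis segment lies entirely on the curve; it crosses the y-axis at the gridline y = 0.
(c) Together with the visible shape, these determine p as stated.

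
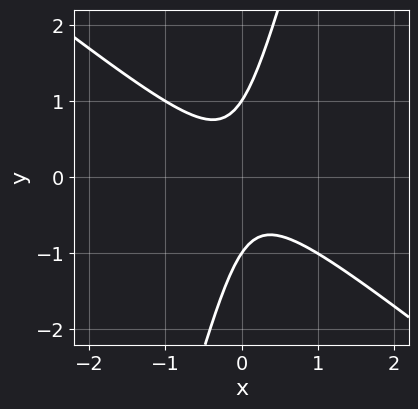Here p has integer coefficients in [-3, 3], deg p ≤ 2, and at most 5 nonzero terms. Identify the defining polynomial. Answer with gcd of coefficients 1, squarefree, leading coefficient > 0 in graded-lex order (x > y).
3*x^2 + 3*x*y - y^2 + 1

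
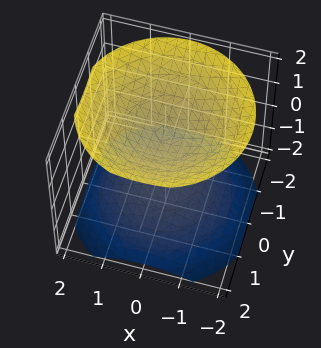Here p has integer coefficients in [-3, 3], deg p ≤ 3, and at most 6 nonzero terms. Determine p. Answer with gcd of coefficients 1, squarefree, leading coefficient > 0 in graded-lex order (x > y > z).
First, there are 2 components.
Next, degree: two sheets facing apart; a quadric, so deg p = 2.
Then, symmetries: it's symmetric under z → −z, forcing even powers of z; every cross-section ⟂ z is a circle, so x, y appear only via x² + y².
Then, against the integer gridlines: it misses every integer gridline on the x-axis; no y-intercept at any integer in the box; among the integer gridlines, it crosses the z-axis at z ∈ {-1, 1}.
Finally, these observations pin down the coefficients.

2*x^2 + 2*y^2 - 3*z^2 + 3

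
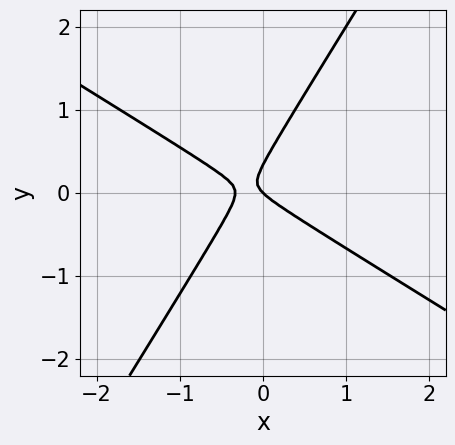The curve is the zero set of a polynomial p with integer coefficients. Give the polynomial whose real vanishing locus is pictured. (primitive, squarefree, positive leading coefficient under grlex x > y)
3*x^2 + 3*x*y - 3*y^2 + x + y

(a) deg p = 2. A generic line meets the curve in up to 2 points.
(b) From the axis intercepts and sections: one x-axis crossing is at x = 0; it meets the y-axis at y = 0 (among the integer gridlines).
(c) Solving for integer coefficients yields p as stated.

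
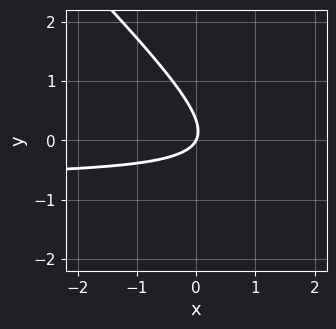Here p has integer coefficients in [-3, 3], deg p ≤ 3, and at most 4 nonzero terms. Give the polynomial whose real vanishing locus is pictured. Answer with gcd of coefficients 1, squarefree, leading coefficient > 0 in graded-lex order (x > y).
3*x*y + 3*y^2 + 2*x - y

(a) The degree is 2 — the shape is more complex than any degree-1 curve.
(b) Checking where it meets the axes: it meets the y-axis at y = 0 (among the integer gridlines); one x-axis crossing is at x = 0.
(c) Assembling these constraints gives the stated polynomial.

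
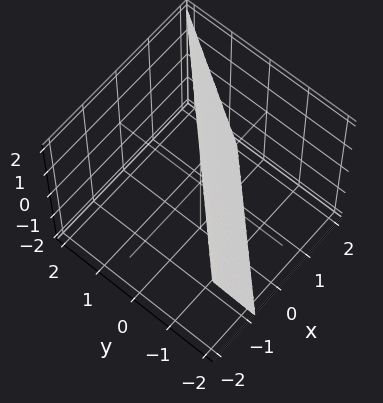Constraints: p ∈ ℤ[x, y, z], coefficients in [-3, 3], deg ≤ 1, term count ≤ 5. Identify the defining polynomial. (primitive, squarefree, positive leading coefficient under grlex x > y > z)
(a) The degree is 1 — the surface is flat (a plane).
(b) Checking where it meets the axes: one z-axis crossing is at z = 2.
(c) Matching integer coefficients to the picture gives p.

3*x - 3*y + z - 2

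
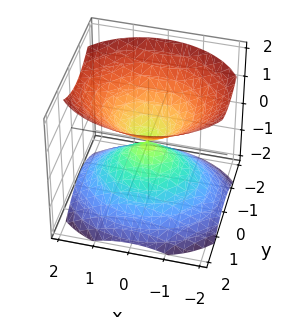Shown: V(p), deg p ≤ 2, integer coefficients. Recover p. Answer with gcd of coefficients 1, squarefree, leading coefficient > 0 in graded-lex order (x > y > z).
2*x^2 + 3*y^2 - 3*z^2

The picture has 2 separate pieces.
Degree: two nappes meeting at a single point; a quadric, so deg p = 2.
Symmetries: it's symmetric under x → −x, forcing even powers of x; it's symmetric under y → −y, forcing even powers of y; mirror symmetry z ↦ −z ⇒ only even powers of z.
Reading off the gridlines: one y-axis crossing is at y = 0; it meets the x-axis at x = 0 (among the integer gridlines); it crosses the z-axis at the gridline z = 0.
Assembling these constraints gives the stated polynomial.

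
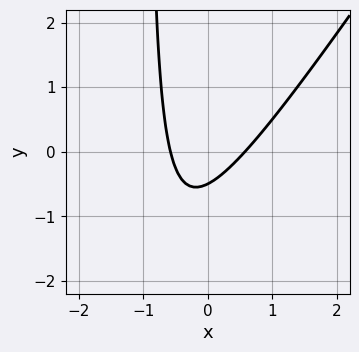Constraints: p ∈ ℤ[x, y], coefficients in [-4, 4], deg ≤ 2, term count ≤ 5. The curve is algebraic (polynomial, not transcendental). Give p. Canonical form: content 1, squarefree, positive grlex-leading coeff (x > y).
3*x^2 - 2*x*y - 2*y - 1

The degree is 2 — a generic line meets the curve in up to 2 points.
The integer polynomial consistent with all of this is the stated p.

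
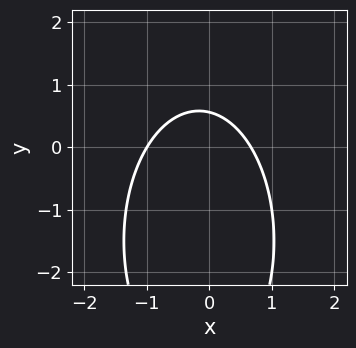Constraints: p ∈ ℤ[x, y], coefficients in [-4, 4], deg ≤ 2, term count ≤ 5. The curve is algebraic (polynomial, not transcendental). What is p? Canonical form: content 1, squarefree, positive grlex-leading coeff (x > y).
(a) The degree is 2 — the shape is more complex than any degree-1 curve.
(b) From the visible intercepts: it meets the x-axis at x = -1 (among the integer gridlines).
(c) Fitting integer coefficients to these (and the overall shape) gives p.

3*x^2 + y^2 + x + 3*y - 2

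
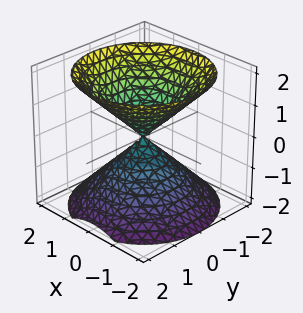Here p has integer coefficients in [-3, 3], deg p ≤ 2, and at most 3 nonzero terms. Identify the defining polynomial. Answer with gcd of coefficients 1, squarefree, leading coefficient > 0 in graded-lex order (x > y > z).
The picture has 2 separate pieces. Treating them together as one polynomial.
The degree is 2 — a double cone through the origin; a quadric.
By symmetry, the surface is invariant under rotation about z: p = q(x² + y², z); mirror symmetry z ↦ −z ⇒ only even powers of z.
Against the integer gridlines: one y-axis crossing is at y = 0; a circular section at z = -1 has radius exactly 1.
Together with the visible shape, these determine p as stated.

x^2 + y^2 - z^2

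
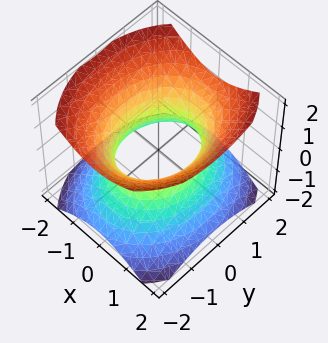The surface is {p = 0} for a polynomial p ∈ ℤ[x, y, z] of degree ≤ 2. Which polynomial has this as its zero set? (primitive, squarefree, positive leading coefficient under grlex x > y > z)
3*x^2 + 2*y^2 - 3*z^2 - 3

First, deg p = 2.
Next, symmetries: it's symmetric under z → −z, forcing even powers of z; mirror symmetry x ↦ −x ⇒ only even powers of x; the y ↦ −y reflection is a symmetry, so y appears only in even powers.
Next, observable constraints: the surface avoids every integer z-axis point in the box; the x-axis gridline crossings are at x ∈ {-1, 1}.
Finally, fitting integer coefficients to these (and the overall shape) gives p.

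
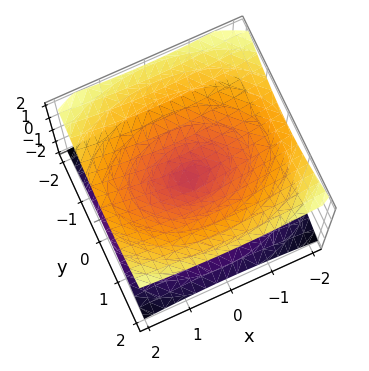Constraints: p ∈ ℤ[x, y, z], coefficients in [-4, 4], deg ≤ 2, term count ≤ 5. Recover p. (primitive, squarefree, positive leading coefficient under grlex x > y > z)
1. The degree is 2 — a double cone through the origin; a quadric.
2. Symmetries: the z ↦ −z reflection is a symmetry, so z appears only in even powers; it's symmetric under y → −y, forcing even powers of y; mirror symmetry x ↦ −x ⇒ only even powers of x.
3. Observable constraints: it meets the z-axis at z = 0 (among the integer gridlines); it crosses the y-axis at the gridline y = 0.
4. Putting this together gives p.

x^2 + 2*y^2 - 3*z^2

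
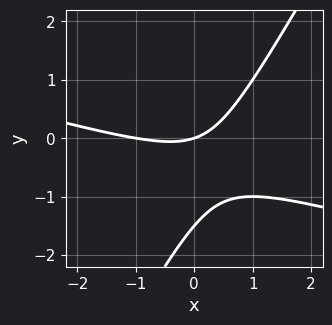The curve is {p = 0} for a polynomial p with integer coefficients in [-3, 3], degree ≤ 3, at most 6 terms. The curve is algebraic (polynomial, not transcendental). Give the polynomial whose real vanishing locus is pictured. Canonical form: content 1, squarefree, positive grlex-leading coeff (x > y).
x^2 + 3*x*y - 2*y^2 + x - 3*y

1. Degree: the shape is more complex than any degree-1 curve, so deg p = 2.
2. Against the integer gridlines: the x-axis gridline crossings are at x ∈ {-1, 0}; one y-axis crossing is at y = 0.
3. Putting this together gives p.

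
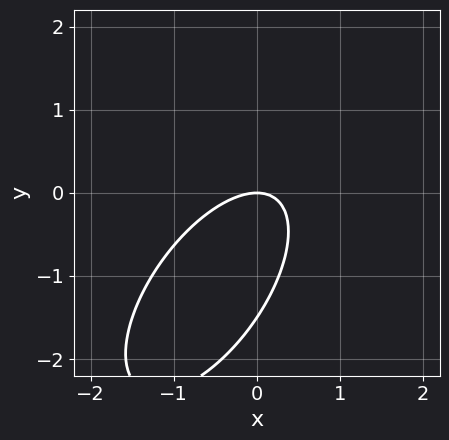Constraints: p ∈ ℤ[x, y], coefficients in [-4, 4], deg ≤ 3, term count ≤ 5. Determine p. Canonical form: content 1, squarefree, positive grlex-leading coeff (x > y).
1. Degree: a generic line meets the curve in up to 2 points, so deg p = 2.
2. Checking where it meets the axes: it crosses the y-axis at the gridline y = 0; it crosses the x-axis at the gridline x = 0.
3. Matching integer coefficients to the picture gives p.

3*x^2 - 3*x*y + 2*y^2 + 3*y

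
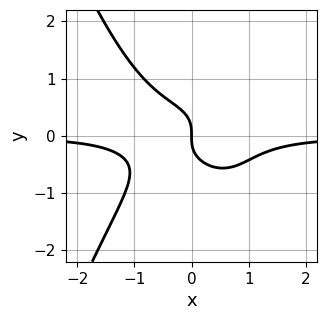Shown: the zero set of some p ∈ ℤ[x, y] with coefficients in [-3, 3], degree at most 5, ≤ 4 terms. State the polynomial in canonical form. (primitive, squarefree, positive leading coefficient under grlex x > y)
2*x^3*y + 2*y^3 + x

1. deg p = 4.
2. Against the integer gridlines: one x-axis crossing is at x = 0; one y-axis crossing is at y = 0.
3. Putting this together gives p.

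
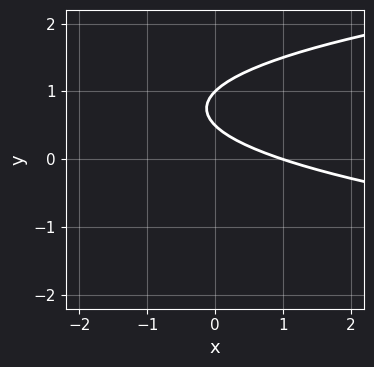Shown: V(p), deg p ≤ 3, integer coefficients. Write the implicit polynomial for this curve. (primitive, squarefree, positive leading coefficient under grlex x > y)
The degree is 2 — a generic line meets the curve in up to 2 points.
Against the integer gridlines: it crosses the y-axis at the gridline y = 1; it crosses the x-axis at the gridline x = 1.
Together with the visible shape, these determine p as stated.

2*y^2 - x - 3*y + 1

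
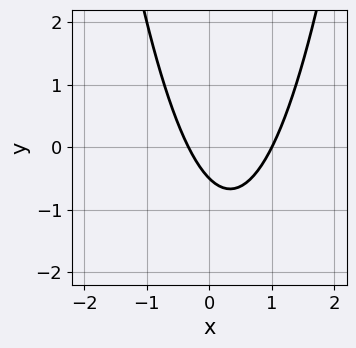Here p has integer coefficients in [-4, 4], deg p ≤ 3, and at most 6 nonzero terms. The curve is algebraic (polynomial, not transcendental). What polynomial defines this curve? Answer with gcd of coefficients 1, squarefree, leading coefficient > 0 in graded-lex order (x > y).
3*x^2 - 2*x - 2*y - 1

1. Degree: the shape is more complex than any degree-1 curve, so deg p = 2.
2. From the axis intercepts and sections: it crosses the x-axis at the gridline x = 1.
3. Putting this together gives p.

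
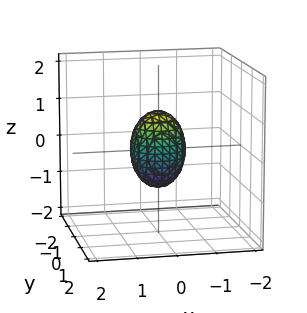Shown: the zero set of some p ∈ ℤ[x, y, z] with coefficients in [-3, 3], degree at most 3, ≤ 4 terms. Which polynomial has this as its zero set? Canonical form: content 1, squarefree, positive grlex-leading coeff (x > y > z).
First, the degree is 2 — a generic line meets the surface in up to 2 points.
Then, by symmetry, the surface is invariant under rotation about z: p = q(x² + y², z).
Then, from the axis intercepts and sections: the z-axis gridline crossings are at z ∈ {-1, 1}; a circular section at z = 0 has radius between 0 and 1.
Finally, these observations pin down the coefficients.

2*x^2 + 2*y^2 + z^2 - 1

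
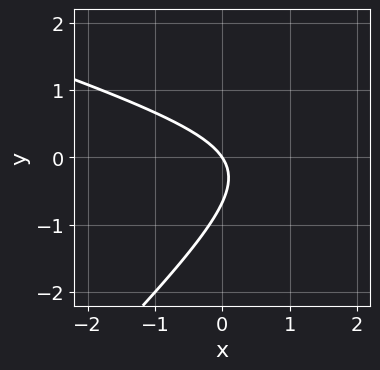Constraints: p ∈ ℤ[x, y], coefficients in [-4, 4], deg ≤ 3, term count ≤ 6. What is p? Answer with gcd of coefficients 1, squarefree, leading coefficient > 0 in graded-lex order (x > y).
x^2 + 2*x*y - 3*y^2 - 3*x - 2*y

deg p = 2. A generic line meets the curve in up to 2 points.
Against the integer gridlines: it meets the y-axis at y = 0 (among the integer gridlines); it crosses the x-axis at the gridline x = 0.
These observations pin down the coefficients.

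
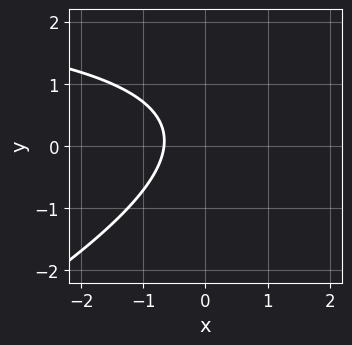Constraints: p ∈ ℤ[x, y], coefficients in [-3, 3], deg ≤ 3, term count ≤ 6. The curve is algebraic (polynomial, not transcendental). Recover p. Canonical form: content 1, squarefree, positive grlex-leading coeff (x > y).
x*y - 2*y^2 - 3*x + y - 2

(a) The degree is 2 — a generic line meets the curve in up to 2 points.
(b) Reading off the gridlines: the curve avoids every integer y-axis point in the box.
(c) Fitting integer coefficients to these (and the overall shape) gives p.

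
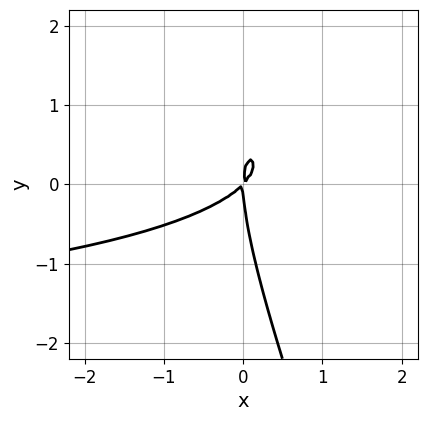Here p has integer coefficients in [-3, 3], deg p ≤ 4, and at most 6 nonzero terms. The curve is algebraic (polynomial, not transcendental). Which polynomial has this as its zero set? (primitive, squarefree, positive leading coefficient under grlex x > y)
First, degree: a generic line meets the curve in up to 3 points, so deg p = 3.
Then, against the integer gridlines: it crosses the y-axis at the gridline y = 0; it crosses the x-axis at the gridline x = 0.
Finally, these observations pin down the coefficients.

x^2*y + 3*x*y^2 + y^3 + 3*x^2 - 3*x*y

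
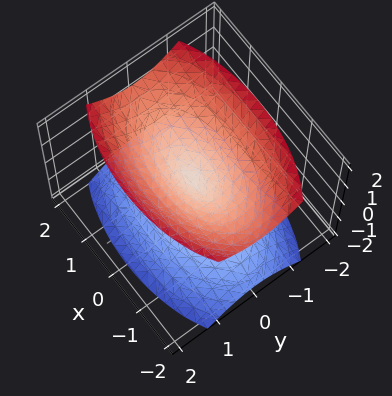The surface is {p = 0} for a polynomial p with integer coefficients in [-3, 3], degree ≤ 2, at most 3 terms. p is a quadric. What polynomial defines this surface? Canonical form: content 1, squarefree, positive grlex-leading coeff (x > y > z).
x^2 + 3*y^2 - 2*z^2

The picture has 2 separate pieces. Treating them together as one polynomial.
The degree is 2 — a double cone through the origin; a quadric.
Symmetries: it's symmetric under x → −x, forcing even powers of x; mirror symmetry y ↦ −y ⇒ only even powers of y; it's symmetric under z → −z, forcing even powers of z.
Against the integer gridlines: it meets the z-axis at z = 0 (among the integer gridlines); it meets the x-axis at x = 0 (among the integer gridlines); it meets the y-axis at y = 0 (among the integer gridlines).
Together with the visible shape, these determine p as stated.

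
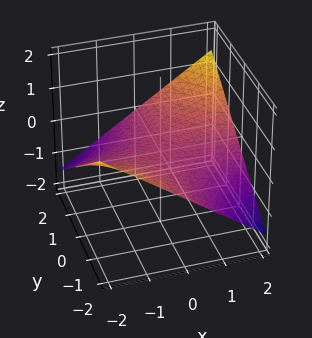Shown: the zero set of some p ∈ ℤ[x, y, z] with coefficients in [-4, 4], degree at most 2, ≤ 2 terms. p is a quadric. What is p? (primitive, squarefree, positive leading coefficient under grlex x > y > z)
1. Degree: a saddle surface; a quadric, so deg p = 2.
2. Checking where it meets the axes: the visible y-axis segment lies entirely on the surface; it crosses the z-axis at the gridline z = 0.
3. Assembling these constraints gives the stated polynomial. Check: (2, 0, 0) on the x-axis lies on the surface, and p(2, 0, 0) = 0. ✓

x*y - 3*z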